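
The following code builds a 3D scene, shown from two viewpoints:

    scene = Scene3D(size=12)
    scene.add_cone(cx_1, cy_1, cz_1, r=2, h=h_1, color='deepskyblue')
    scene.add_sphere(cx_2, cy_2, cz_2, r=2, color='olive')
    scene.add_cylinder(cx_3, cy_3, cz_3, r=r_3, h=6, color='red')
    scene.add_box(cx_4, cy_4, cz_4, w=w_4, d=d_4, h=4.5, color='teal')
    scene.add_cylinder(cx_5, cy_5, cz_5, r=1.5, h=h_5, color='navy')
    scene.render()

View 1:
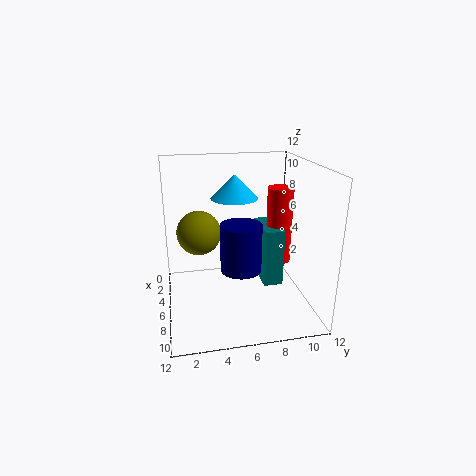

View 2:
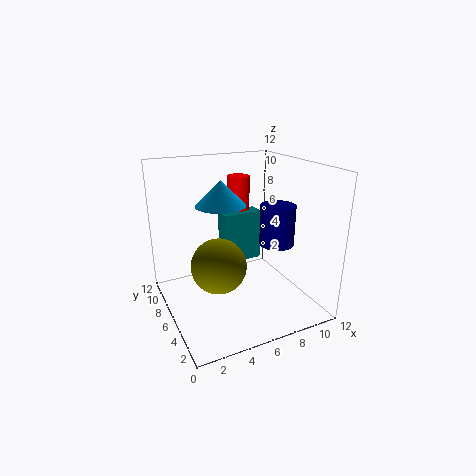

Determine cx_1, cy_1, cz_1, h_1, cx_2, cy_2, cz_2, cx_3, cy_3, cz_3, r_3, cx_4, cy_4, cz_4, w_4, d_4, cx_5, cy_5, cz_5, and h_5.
cx_1 = 4.5, cy_1 = 6, cz_1 = 9, h_1 = 2, cx_2 = 3, cy_2 = 3, cz_2 = 5.5, cx_3 = 7.5, cy_3 = 9, cz_3 = 4.5, r_3 = 1, cx_4 = 5.5, cy_4 = 7.5, cz_4 = 3, w_4 = 3.5, d_4 = 1.5, cx_5 = 9.5, cy_5 = 5.5, cz_5 = 5, h_5 = 3.5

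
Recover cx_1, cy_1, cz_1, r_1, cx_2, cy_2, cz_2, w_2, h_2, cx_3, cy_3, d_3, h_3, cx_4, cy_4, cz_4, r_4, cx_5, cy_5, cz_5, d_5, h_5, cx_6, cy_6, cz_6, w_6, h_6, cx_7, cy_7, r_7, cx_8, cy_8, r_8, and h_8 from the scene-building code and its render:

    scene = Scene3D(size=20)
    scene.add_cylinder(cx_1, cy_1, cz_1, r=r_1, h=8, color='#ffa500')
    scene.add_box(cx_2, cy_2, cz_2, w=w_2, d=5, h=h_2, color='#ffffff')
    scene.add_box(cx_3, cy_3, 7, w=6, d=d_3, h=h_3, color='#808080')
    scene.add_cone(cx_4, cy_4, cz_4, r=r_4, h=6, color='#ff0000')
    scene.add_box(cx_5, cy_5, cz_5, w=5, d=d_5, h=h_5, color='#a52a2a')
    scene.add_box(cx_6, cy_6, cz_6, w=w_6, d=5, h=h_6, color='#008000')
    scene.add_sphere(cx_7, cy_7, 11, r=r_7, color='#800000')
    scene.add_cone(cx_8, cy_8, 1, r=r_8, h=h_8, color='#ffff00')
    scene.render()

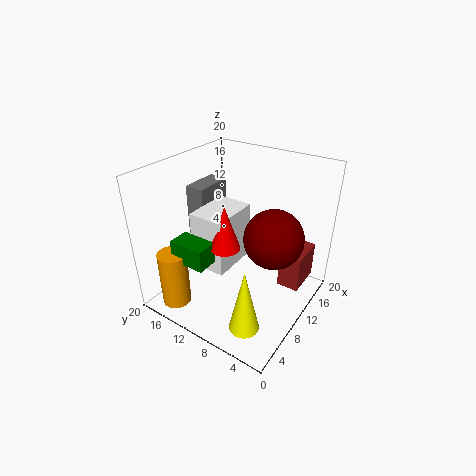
cx_1 = 3; cy_1 = 16; cz_1 = 1; r_1 = 2; cx_2 = 6; cy_2 = 10; cz_2 = 6; w_2 = 7; h_2 = 8; cx_3 = 11; cy_3 = 17; d_3 = 3; h_3 = 8; cx_4 = 7; cy_4 = 10; cz_4 = 10; r_4 = 2; cx_5 = 11; cy_5 = 1; cz_5 = 4; d_5 = 3; h_5 = 5; cx_6 = 3; cy_6 = 11; cz_6 = 8; w_6 = 3; h_6 = 3; cx_7 = 11; cy_7 = 5; r_7 = 4; cx_8 = 4; cy_8 = 5; r_8 = 2; h_8 = 9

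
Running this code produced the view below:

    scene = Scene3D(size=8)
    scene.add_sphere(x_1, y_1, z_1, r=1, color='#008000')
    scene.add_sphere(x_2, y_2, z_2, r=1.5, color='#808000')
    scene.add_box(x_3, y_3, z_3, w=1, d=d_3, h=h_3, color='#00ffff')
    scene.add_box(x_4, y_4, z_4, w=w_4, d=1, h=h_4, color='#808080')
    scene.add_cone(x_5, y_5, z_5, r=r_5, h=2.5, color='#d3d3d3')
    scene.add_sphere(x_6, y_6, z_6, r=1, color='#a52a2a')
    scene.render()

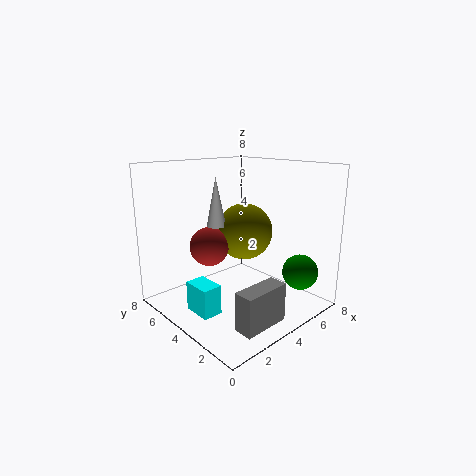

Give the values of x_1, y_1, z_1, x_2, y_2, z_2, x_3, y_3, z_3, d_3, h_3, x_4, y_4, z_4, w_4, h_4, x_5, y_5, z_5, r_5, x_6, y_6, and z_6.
x_1 = 6.5, y_1 = 1.5, z_1 = 2, x_2 = 4, y_2 = 3.5, z_2 = 4.5, x_3 = 0.5, y_3 = 2.5, z_3 = 1, d_3 = 1.5, h_3 = 1.5, x_4 = 1.5, y_4 = 0.5, z_4 = 0.5, w_4 = 2.5, h_4 = 2, x_5 = 2.5, y_5 = 4, z_5 = 5, r_5 = 0.5, x_6 = 2, y_6 = 4, z_6 = 4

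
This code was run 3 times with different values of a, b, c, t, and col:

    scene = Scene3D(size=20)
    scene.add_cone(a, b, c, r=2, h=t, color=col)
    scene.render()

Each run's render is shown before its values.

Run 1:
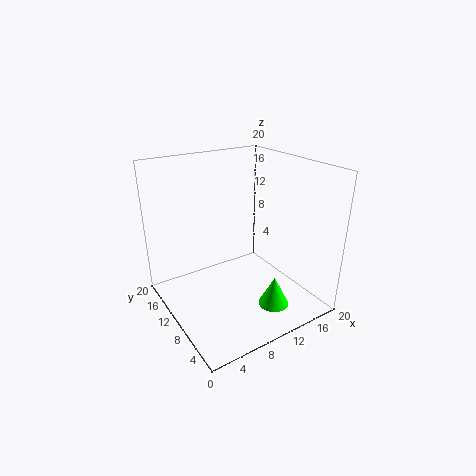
a = 11.5, b = 3.5, c = 2.5, t = 4, col = 'lime'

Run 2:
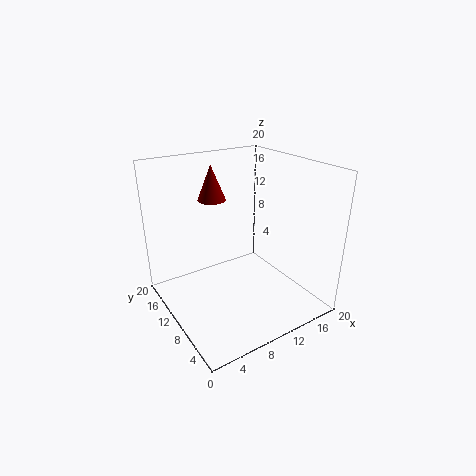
a = 8.5, b = 14.5, c = 14.5, t = 5, col = 'maroon'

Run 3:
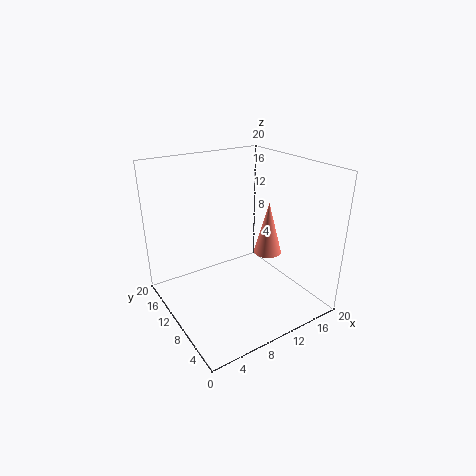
a = 14.5, b = 9, c = 7, t = 7.5, col = 'salmon'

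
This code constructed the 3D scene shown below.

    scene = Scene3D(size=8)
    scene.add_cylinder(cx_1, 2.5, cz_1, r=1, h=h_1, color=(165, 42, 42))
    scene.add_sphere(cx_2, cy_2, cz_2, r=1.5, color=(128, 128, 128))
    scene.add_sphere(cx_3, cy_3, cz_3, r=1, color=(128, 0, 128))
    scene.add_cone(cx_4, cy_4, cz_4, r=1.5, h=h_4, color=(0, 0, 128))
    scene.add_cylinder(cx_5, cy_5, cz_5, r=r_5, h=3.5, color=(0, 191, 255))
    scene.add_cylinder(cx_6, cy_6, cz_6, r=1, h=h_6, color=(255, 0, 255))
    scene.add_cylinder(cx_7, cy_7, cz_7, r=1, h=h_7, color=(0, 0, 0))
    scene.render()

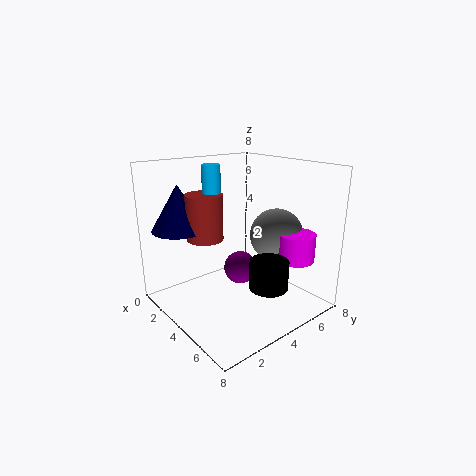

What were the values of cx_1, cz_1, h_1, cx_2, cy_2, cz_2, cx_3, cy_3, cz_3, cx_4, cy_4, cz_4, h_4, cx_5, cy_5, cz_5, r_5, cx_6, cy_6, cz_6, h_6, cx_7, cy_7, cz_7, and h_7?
cx_1 = 3, cz_1 = 4, h_1 = 2.5, cx_2 = 5, cy_2 = 6, cz_2 = 4, cx_3 = 3, cy_3 = 5, cz_3 = 1.5, cx_4 = 2, cy_4 = 1.5, cz_4 = 4.5, h_4 = 2.5, cx_5 = 3, cy_5 = 3, cz_5 = 4.5, r_5 = 0.5, cx_6 = 6.5, cy_6 = 6, cz_6 = 3, h_6 = 1.5, cx_7 = 6.5, cy_7 = 4, cz_7 = 2, h_7 = 1.5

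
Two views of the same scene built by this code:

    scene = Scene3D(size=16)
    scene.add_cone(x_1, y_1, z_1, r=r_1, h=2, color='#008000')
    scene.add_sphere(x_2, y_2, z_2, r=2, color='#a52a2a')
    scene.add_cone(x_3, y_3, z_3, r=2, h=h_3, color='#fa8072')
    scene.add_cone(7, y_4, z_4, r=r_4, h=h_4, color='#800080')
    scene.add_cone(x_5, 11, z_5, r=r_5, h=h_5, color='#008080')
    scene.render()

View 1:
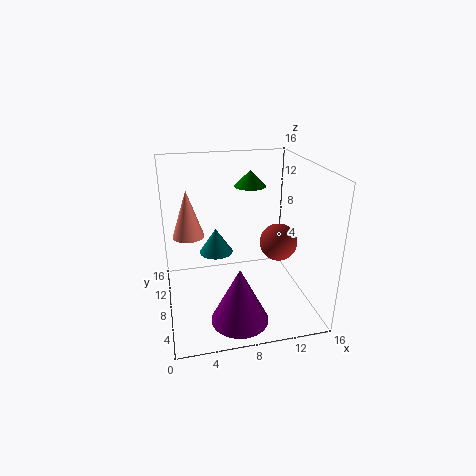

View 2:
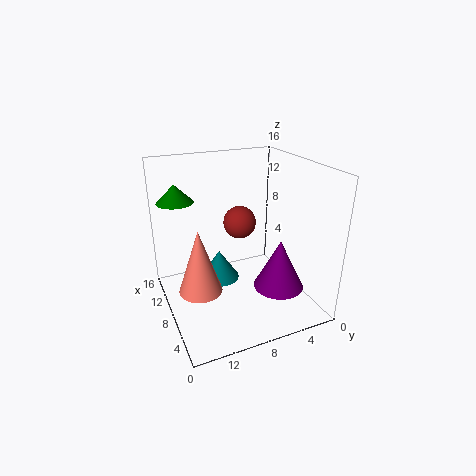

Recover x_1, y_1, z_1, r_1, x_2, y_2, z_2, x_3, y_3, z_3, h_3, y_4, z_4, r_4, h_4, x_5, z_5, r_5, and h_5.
x_1 = 11
y_1 = 14
z_1 = 12
r_1 = 2
x_2 = 12
y_2 = 6
z_2 = 8
x_3 = 3
y_3 = 14
z_3 = 6
h_3 = 6
y_4 = 3
z_4 = 1
r_4 = 3
h_4 = 6
x_5 = 6
z_5 = 5
r_5 = 2
h_5 = 3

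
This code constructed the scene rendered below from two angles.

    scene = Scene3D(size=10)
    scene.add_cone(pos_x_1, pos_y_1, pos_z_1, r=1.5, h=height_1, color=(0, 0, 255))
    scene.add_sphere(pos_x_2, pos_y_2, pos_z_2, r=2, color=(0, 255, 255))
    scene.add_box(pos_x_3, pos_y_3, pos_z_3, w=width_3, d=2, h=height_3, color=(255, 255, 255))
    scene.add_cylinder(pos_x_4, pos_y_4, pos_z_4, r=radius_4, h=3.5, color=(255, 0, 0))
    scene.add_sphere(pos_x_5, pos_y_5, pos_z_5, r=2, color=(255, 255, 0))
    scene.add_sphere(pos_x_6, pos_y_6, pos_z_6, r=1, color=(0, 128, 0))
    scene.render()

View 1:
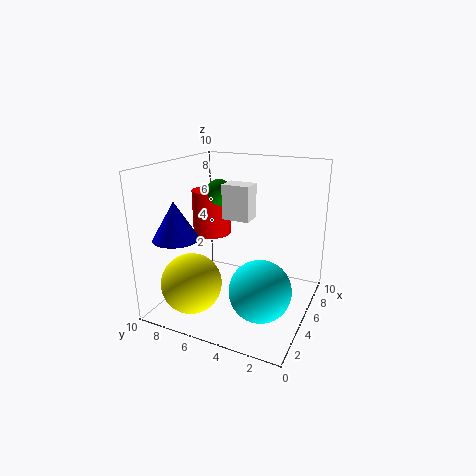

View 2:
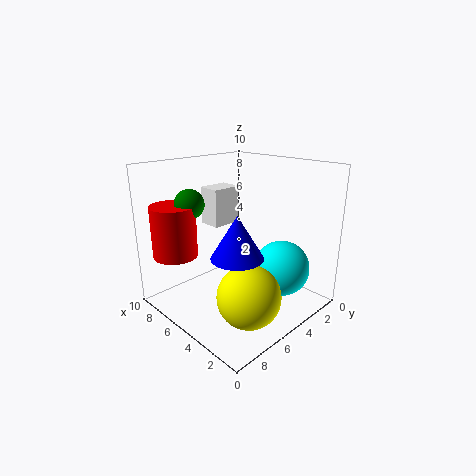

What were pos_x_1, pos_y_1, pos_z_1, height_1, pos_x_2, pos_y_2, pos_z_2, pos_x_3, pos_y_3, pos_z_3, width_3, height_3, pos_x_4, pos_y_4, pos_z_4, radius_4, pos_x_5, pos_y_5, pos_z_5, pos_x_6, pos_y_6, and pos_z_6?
pos_x_1 = 2; pos_y_1 = 8; pos_z_1 = 5.5; height_1 = 2.5; pos_x_2 = 3; pos_y_2 = 2.5; pos_z_2 = 2.5; pos_x_3 = 5.5; pos_y_3 = 4.5; pos_z_3 = 6; width_3 = 1.5; height_3 = 2.5; pos_x_4 = 7.5; pos_y_4 = 8.5; pos_z_4 = 4; radius_4 = 1.5; pos_x_5 = 2; pos_y_5 = 7; pos_z_5 = 2.5; pos_x_6 = 7; pos_y_6 = 7.5; pos_z_6 = 7.5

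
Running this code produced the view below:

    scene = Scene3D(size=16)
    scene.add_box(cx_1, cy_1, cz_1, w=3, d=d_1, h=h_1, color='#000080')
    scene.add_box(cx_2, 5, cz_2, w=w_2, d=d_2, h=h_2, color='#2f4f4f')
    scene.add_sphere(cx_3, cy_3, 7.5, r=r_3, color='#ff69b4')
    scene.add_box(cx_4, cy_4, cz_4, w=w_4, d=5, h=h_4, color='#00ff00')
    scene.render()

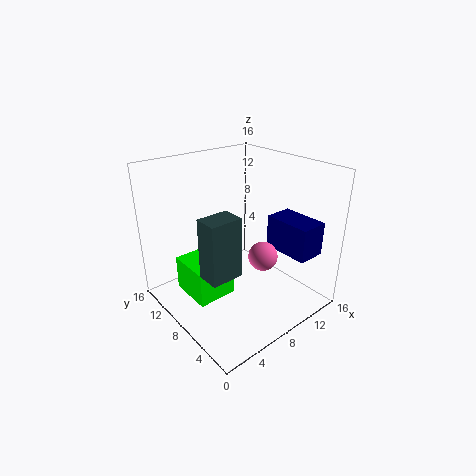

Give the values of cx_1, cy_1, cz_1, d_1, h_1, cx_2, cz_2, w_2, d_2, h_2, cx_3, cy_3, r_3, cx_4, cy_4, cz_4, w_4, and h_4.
cx_1 = 10; cy_1 = 0.5; cz_1 = 7.5; d_1 = 5; h_1 = 3.5; cx_2 = 2.5; cz_2 = 5.5; w_2 = 3.5; d_2 = 2.5; h_2 = 6.5; cx_3 = 8; cy_3 = 4; r_3 = 1.5; cx_4 = 2.5; cy_4 = 7.5; cz_4 = 1.5; w_4 = 4.5; h_4 = 4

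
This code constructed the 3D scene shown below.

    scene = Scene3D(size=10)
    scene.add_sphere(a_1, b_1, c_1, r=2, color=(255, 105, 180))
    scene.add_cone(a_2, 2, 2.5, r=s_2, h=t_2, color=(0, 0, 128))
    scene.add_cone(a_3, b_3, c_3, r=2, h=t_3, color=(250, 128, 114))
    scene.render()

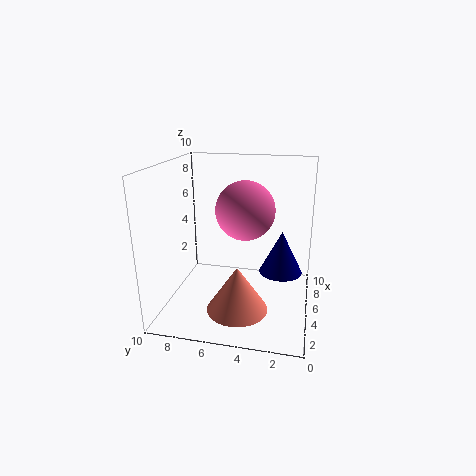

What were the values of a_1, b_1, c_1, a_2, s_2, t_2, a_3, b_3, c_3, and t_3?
a_1 = 5; b_1 = 4.5; c_1 = 7; a_2 = 5.5; s_2 = 1.5; t_2 = 3; a_3 = 2.5; b_3 = 4.5; c_3 = 1; t_3 = 3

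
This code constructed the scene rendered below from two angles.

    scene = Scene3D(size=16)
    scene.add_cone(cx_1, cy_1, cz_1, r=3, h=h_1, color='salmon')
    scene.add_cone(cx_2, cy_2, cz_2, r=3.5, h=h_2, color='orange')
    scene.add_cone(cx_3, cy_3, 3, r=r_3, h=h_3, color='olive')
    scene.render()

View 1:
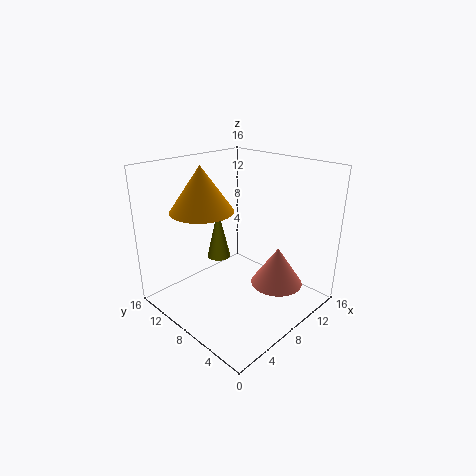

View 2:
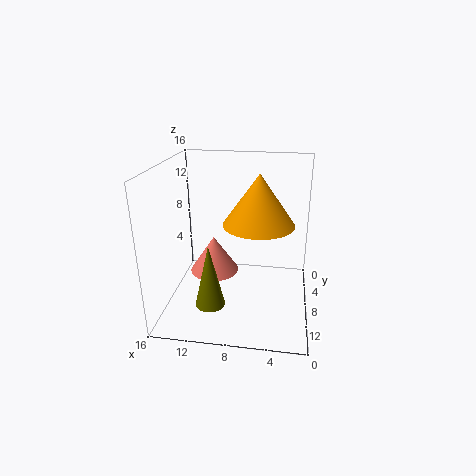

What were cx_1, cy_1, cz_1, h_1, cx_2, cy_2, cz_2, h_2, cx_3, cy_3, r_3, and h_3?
cx_1 = 11.5; cy_1 = 5; cz_1 = 2; h_1 = 4.5; cx_2 = 5.5; cy_2 = 11; cz_2 = 11; h_2 = 5; cx_3 = 10; cy_3 = 13.5; r_3 = 1.5; h_3 = 6.5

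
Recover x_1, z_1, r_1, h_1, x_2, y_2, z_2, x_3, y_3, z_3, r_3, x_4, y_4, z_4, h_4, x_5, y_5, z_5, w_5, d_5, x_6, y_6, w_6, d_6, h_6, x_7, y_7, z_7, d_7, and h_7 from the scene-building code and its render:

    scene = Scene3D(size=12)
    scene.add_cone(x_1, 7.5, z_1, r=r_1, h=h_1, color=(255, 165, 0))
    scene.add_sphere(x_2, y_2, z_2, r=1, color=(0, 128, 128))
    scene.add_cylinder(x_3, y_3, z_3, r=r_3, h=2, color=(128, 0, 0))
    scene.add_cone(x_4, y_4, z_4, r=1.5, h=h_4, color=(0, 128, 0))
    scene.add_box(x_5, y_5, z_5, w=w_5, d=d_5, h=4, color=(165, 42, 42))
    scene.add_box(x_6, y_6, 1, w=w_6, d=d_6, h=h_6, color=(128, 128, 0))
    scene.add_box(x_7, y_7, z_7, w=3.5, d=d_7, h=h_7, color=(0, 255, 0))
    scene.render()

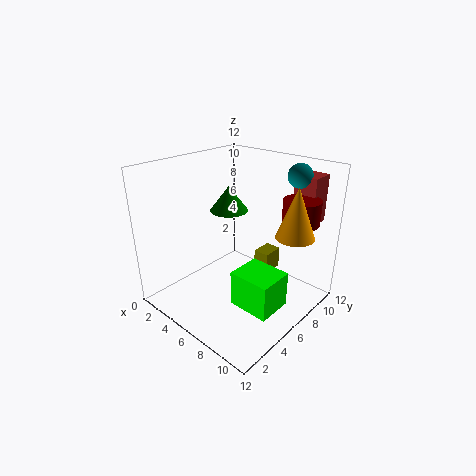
x_1 = 10.5; z_1 = 7; r_1 = 1.5; h_1 = 4; x_2 = 9; y_2 = 10; z_2 = 11; x_3 = 10; y_3 = 9; z_3 = 7.5; r_3 = 1.5; x_4 = 5.5; y_4 = 5.5; z_4 = 8.5; h_4 = 2; x_5 = 8.5; y_5 = 10; z_5 = 7; w_5 = 2; d_5 = 2; x_6 = 5; y_6 = 9.5; w_6 = 1.5; d_6 = 2; h_6 = 2; x_7 = 7; y_7 = 4; z_7 = 1; d_7 = 3; h_7 = 3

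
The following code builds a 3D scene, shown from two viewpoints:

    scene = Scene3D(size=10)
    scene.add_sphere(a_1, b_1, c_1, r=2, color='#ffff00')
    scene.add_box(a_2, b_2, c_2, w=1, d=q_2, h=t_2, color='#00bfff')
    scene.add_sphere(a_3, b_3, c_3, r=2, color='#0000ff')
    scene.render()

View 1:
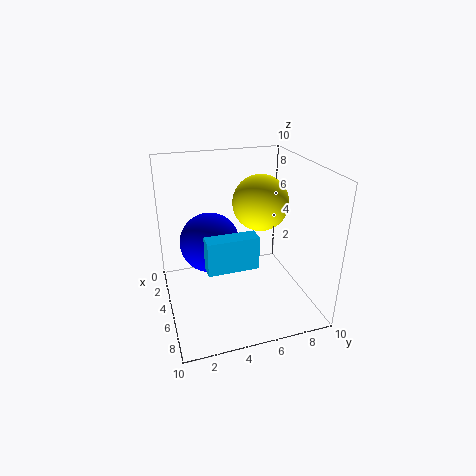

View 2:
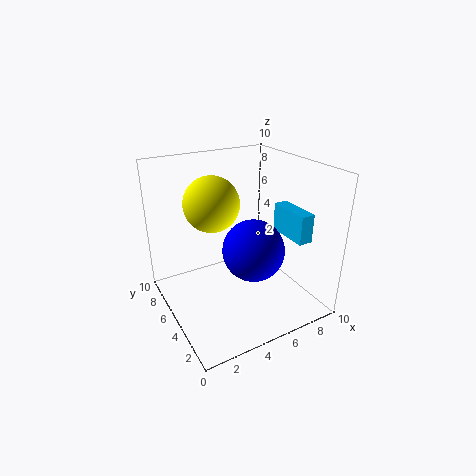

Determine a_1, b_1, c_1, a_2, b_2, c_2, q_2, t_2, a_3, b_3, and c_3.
a_1 = 4
b_1 = 7
c_1 = 7
a_2 = 8
b_2 = 2
c_2 = 5
q_2 = 3
t_2 = 2
a_3 = 5
b_3 = 3
c_3 = 5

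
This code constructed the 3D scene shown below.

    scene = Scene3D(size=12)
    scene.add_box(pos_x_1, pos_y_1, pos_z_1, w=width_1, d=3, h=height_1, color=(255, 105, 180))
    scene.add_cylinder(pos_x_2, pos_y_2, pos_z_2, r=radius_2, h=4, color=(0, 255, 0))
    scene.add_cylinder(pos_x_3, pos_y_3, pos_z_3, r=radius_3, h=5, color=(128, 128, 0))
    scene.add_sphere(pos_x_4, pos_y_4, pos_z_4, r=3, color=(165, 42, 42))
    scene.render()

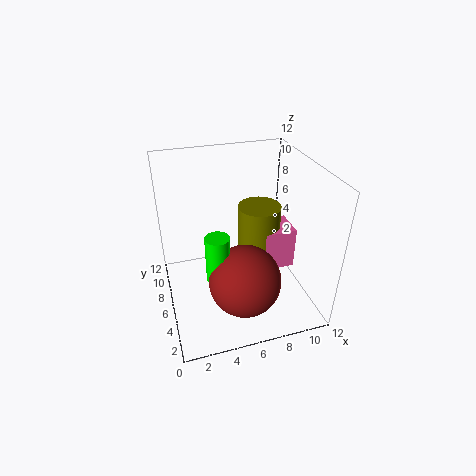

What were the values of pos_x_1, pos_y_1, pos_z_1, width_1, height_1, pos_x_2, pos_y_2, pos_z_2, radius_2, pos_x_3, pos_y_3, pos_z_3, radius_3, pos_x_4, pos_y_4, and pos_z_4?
pos_x_1 = 9; pos_y_1 = 7; pos_z_1 = 1; width_1 = 3; height_1 = 4; pos_x_2 = 4; pos_y_2 = 5; pos_z_2 = 3; radius_2 = 1; pos_x_3 = 9; pos_y_3 = 9; pos_z_3 = 2; radius_3 = 2; pos_x_4 = 6; pos_y_4 = 4; pos_z_4 = 3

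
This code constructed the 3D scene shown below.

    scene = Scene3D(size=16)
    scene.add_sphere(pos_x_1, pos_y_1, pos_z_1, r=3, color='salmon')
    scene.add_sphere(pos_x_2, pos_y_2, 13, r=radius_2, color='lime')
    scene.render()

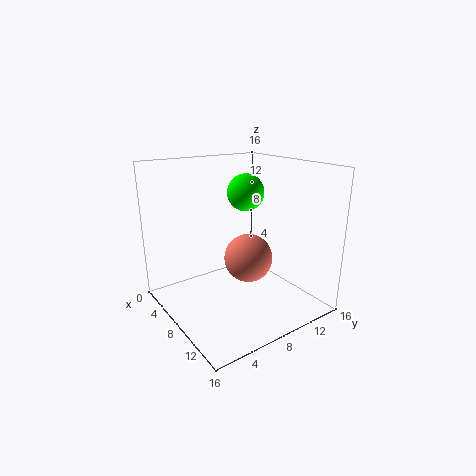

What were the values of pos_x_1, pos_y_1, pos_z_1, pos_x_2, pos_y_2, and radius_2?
pos_x_1 = 6
pos_y_1 = 11
pos_z_1 = 4
pos_x_2 = 8
pos_y_2 = 9
radius_2 = 2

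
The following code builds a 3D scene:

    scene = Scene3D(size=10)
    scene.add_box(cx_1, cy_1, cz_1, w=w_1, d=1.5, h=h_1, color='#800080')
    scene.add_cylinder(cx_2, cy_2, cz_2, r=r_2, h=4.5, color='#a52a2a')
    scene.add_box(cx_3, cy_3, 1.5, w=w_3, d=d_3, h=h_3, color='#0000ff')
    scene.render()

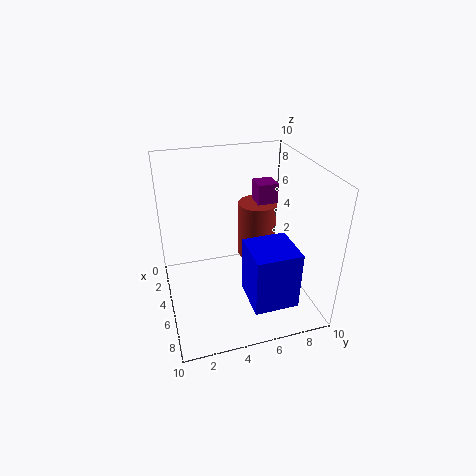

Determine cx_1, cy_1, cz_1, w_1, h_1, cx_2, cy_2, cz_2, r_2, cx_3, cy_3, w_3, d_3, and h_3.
cx_1 = 2
cy_1 = 7
cz_1 = 6.5
w_1 = 1.5
h_1 = 1.5
cx_2 = 2
cy_2 = 7.5
cz_2 = 1.5
r_2 = 1.5
cx_3 = 6
cy_3 = 5
w_3 = 3
d_3 = 3
h_3 = 4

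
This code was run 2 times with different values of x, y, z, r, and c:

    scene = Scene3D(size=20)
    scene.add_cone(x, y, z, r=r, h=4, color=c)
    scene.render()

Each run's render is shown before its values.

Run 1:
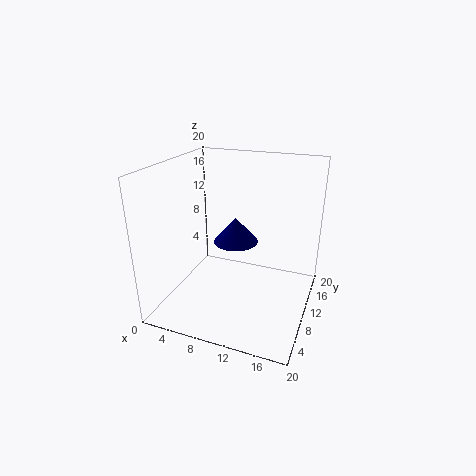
x = 7.5
y = 15.5
z = 6.5
r = 3.5
c = 'navy'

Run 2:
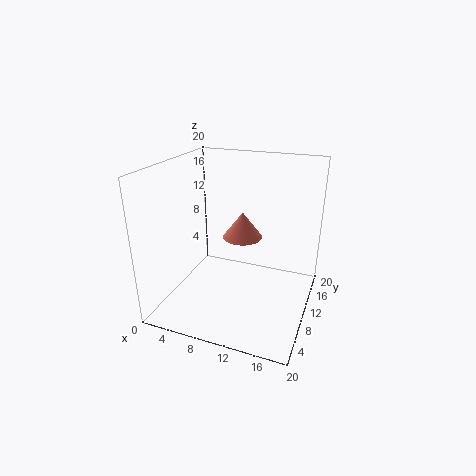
x = 9
y = 14.5
z = 8
r = 3
c = 'salmon'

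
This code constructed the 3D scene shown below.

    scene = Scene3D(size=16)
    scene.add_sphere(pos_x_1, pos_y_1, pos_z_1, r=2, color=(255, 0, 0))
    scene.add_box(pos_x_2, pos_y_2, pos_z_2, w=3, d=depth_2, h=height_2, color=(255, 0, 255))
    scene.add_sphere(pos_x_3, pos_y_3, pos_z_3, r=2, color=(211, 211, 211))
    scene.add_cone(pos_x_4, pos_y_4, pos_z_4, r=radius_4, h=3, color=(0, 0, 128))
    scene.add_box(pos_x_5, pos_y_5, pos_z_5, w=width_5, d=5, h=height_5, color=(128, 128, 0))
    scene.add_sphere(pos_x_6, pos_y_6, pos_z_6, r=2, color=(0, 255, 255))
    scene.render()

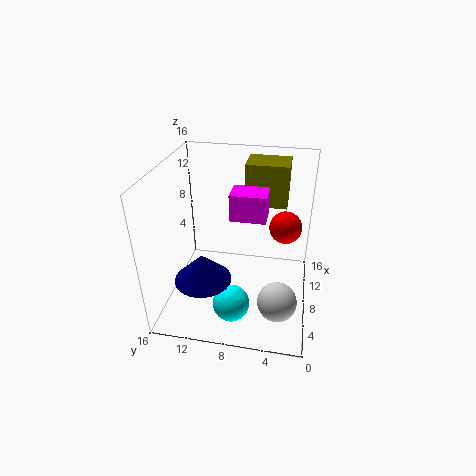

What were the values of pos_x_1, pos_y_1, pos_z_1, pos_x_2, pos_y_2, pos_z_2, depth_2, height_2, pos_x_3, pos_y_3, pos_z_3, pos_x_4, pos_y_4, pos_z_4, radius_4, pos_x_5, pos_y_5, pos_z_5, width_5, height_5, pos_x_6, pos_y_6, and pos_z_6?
pos_x_1 = 13, pos_y_1 = 3, pos_z_1 = 7, pos_x_2 = 8, pos_y_2 = 5, pos_z_2 = 10, depth_2 = 4, height_2 = 3, pos_x_3 = 3, pos_y_3 = 3, pos_z_3 = 4, pos_x_4 = 4, pos_y_4 = 11, pos_z_4 = 5, radius_4 = 3, pos_x_5 = 12, pos_y_5 = 3, pos_z_5 = 10, width_5 = 4, height_5 = 5, pos_x_6 = 4, pos_y_6 = 8, pos_z_6 = 2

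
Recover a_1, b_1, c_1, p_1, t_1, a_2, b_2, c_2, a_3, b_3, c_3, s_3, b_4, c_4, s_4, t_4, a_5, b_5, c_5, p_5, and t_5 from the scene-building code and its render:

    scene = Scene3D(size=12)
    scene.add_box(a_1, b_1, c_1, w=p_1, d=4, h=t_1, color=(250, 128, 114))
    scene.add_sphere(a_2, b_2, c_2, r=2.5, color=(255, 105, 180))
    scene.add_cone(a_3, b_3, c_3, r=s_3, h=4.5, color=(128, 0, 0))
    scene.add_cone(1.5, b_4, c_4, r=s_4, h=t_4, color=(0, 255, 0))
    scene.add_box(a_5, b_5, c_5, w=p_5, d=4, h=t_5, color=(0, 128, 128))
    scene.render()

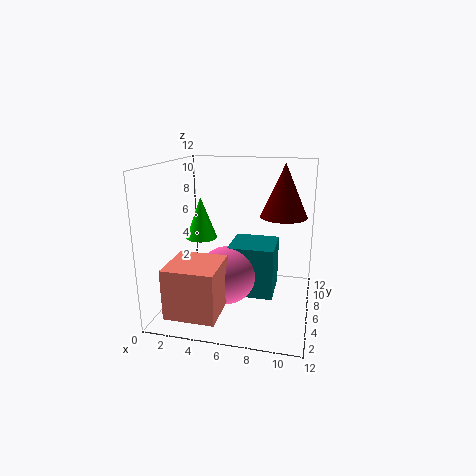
a_1 = 1.5
b_1 = 0.5
c_1 = 1
p_1 = 4
t_1 = 4
a_2 = 5
b_2 = 6
c_2 = 2.5
a_3 = 9.5
b_3 = 8
c_3 = 7.5
s_3 = 2
b_4 = 9.5
c_4 = 4.5
s_4 = 1.5
t_4 = 4
a_5 = 5
b_5 = 6
c_5 = 0.5
p_5 = 4
t_5 = 4.5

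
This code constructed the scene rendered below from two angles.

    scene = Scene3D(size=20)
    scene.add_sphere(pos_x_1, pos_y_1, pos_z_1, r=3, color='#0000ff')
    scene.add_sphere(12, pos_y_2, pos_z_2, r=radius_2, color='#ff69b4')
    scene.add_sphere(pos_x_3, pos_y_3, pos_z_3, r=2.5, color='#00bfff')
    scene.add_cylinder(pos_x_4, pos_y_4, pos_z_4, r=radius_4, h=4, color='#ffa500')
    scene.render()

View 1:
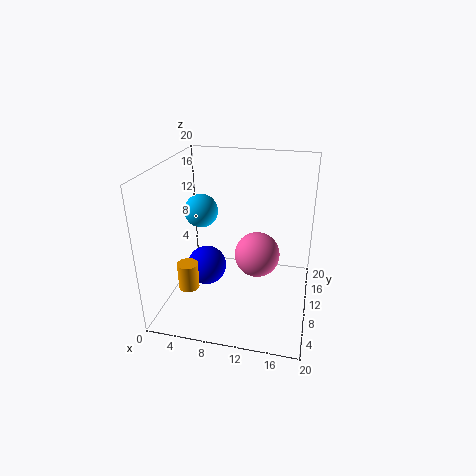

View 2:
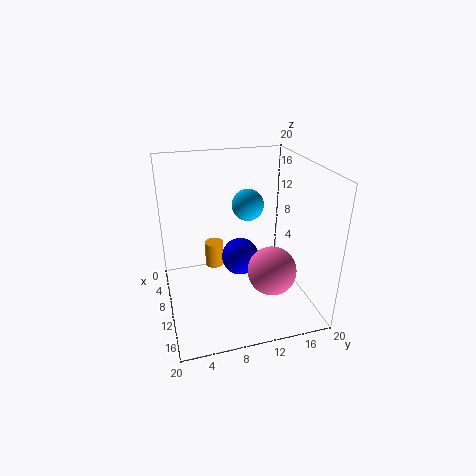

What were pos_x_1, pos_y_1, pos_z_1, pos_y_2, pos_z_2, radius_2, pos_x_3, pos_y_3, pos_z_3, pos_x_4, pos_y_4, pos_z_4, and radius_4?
pos_x_1 = 4.5; pos_y_1 = 12; pos_z_1 = 3.5; pos_y_2 = 14.5; pos_z_2 = 5; radius_2 = 3.5; pos_x_3 = 3.5; pos_y_3 = 13.5; pos_z_3 = 12; pos_x_4 = 3; pos_y_4 = 8; pos_z_4 = 2; radius_4 = 1.5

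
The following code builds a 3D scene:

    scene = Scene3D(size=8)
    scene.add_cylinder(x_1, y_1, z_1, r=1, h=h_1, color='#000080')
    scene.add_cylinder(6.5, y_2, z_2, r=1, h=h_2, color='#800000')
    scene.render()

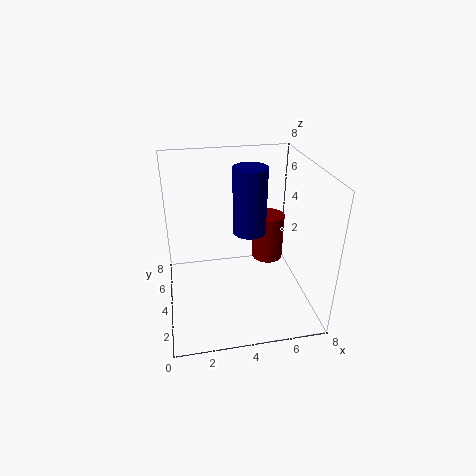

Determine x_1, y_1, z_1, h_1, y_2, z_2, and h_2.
x_1 = 5
y_1 = 5.5
z_1 = 3.5
h_1 = 4
y_2 = 6.5
z_2 = 1
h_2 = 3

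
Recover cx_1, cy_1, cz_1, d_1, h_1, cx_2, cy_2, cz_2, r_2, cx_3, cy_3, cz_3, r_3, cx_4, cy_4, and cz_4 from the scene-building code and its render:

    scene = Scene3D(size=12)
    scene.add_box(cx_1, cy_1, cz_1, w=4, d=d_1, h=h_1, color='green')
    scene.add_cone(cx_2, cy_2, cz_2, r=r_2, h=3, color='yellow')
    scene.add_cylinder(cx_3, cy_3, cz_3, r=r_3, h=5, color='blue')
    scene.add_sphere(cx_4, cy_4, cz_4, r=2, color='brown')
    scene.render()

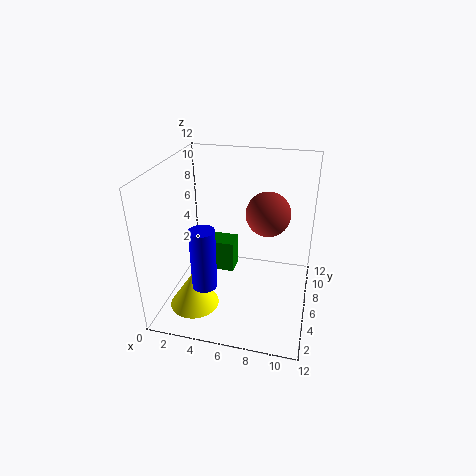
cx_1 = 1, cy_1 = 8, cz_1 = 1, d_1 = 2, h_1 = 3, cx_2 = 3, cy_2 = 3, cz_2 = 1, r_2 = 2, cx_3 = 4, cy_3 = 3, cz_3 = 3, r_3 = 1, cx_4 = 8, cy_4 = 9, cz_4 = 7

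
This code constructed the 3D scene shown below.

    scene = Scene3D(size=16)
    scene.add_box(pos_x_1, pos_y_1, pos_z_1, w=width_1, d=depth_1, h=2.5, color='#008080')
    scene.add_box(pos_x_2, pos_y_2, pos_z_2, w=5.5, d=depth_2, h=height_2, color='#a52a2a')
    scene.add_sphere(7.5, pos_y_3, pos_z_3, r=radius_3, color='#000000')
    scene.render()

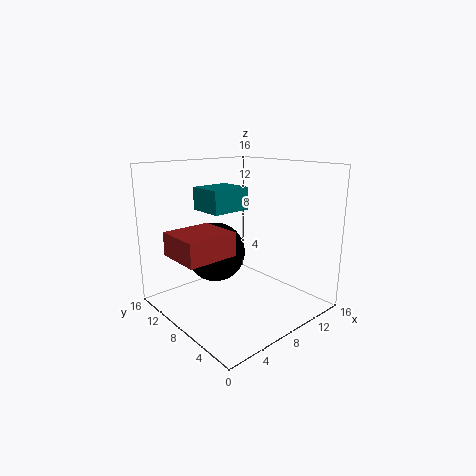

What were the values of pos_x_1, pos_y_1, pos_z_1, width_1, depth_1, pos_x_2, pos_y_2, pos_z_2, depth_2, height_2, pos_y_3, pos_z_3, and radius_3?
pos_x_1 = 5; pos_y_1 = 8; pos_z_1 = 11; width_1 = 4.5; depth_1 = 4; pos_x_2 = 0.5; pos_y_2 = 6; pos_z_2 = 7; depth_2 = 5; height_2 = 2.5; pos_y_3 = 11.5; pos_z_3 = 5.5; radius_3 = 3.5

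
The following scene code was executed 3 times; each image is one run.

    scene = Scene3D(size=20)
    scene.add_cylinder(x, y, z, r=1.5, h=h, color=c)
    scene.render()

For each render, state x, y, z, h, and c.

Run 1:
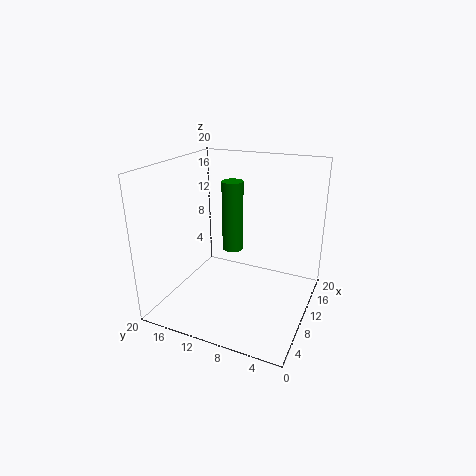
x = 11.5; y = 11.5; z = 7.5; h = 10; c = 'green'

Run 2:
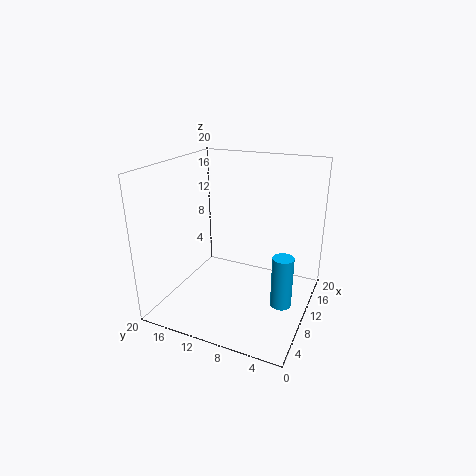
x = 10.5; y = 3.5; z = 0.5; h = 7.5; c = 'deepskyblue'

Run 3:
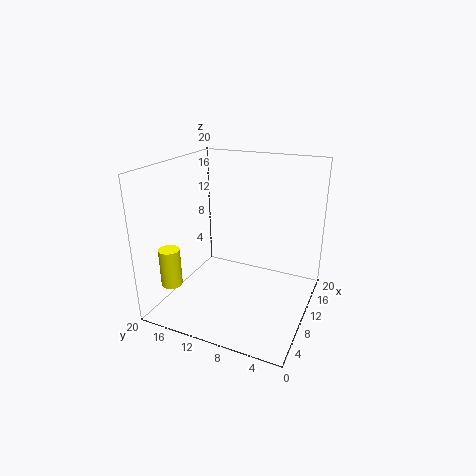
x = 5.5; y = 18.5; z = 3; h = 5.5; c = 'yellow'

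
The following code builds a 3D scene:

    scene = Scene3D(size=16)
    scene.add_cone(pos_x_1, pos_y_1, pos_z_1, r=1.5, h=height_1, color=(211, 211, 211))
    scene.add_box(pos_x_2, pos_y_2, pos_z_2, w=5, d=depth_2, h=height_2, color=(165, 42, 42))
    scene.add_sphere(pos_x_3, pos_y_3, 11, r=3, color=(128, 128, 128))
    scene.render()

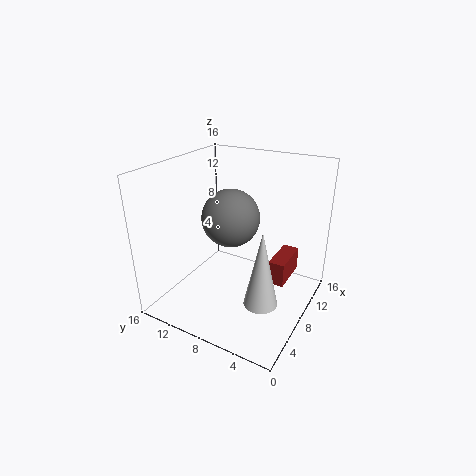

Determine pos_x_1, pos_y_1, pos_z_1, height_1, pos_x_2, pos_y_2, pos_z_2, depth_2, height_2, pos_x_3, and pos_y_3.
pos_x_1 = 1.5; pos_y_1 = 2; pos_z_1 = 6; height_1 = 7; pos_x_2 = 11; pos_y_2 = 3.5; pos_z_2 = 1; depth_2 = 2; height_2 = 3; pos_x_3 = 6.5; pos_y_3 = 8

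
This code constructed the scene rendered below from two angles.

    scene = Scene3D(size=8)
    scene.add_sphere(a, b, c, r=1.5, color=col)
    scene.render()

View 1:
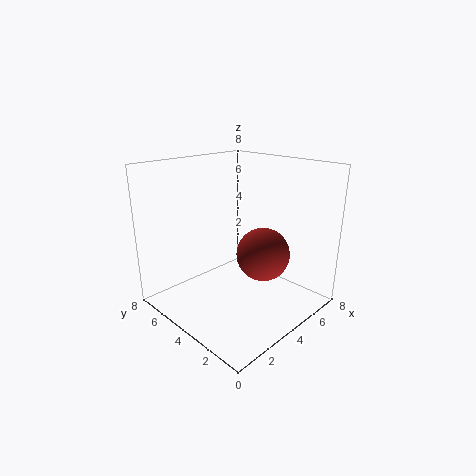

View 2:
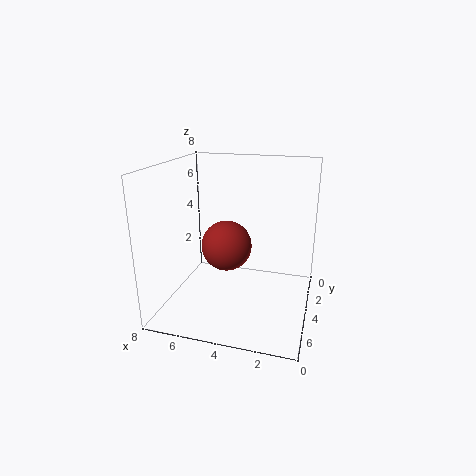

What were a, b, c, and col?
a = 5
b = 3
c = 3
col = 'brown'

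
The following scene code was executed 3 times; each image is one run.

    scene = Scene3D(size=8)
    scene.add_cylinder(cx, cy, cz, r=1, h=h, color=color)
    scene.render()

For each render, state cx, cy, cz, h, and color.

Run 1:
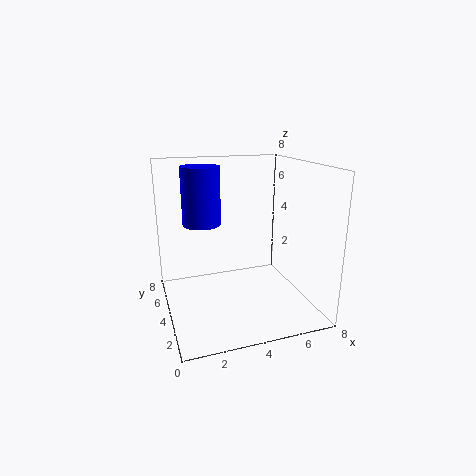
cx = 2; cy = 4; cz = 5; h = 3; color = 'blue'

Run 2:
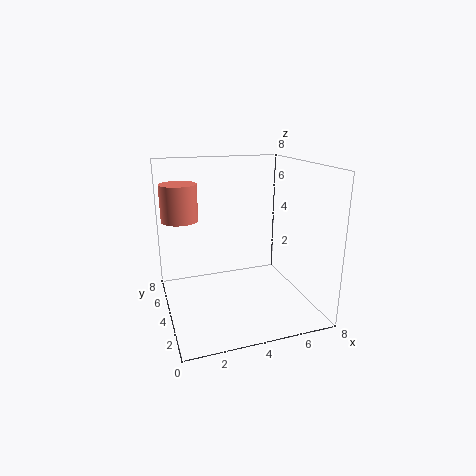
cx = 1; cy = 5; cz = 5; h = 2; color = 'salmon'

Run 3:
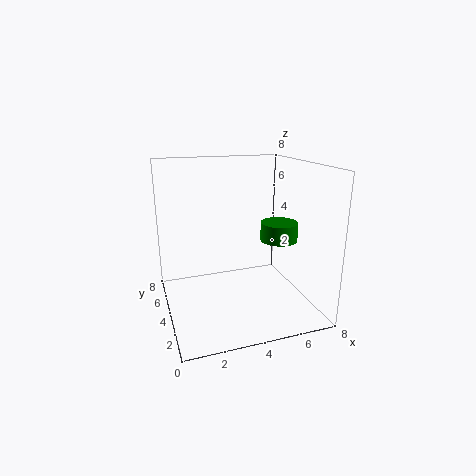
cx = 6; cy = 3; cz = 4; h = 1; color = 'green'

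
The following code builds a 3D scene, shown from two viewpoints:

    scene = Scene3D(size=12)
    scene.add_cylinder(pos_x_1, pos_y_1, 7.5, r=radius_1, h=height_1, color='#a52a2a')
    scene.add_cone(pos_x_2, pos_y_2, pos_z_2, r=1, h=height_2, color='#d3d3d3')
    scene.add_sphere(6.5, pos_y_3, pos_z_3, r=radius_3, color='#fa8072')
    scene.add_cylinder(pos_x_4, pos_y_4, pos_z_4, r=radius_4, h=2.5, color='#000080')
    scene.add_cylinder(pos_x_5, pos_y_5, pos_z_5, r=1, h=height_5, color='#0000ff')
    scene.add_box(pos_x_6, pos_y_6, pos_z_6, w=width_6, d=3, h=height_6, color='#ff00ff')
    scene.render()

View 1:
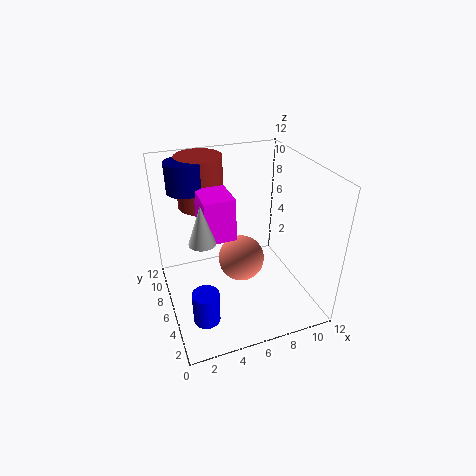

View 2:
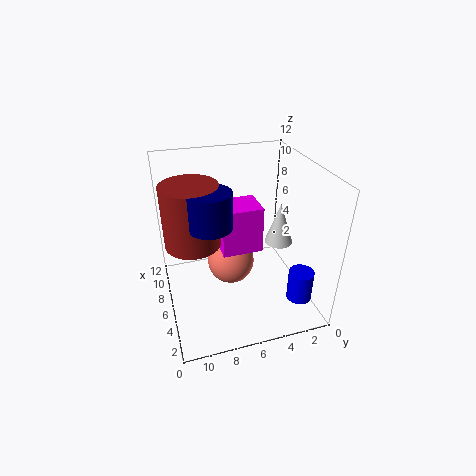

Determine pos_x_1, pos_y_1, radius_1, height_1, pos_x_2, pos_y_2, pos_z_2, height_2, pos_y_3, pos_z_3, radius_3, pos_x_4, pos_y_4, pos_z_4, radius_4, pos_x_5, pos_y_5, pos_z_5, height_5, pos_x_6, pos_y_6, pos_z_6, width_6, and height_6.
pos_x_1 = 4; pos_y_1 = 10; radius_1 = 2; height_1 = 4.5; pos_x_2 = 2.5; pos_y_2 = 4; pos_z_2 = 7.5; height_2 = 3; pos_y_3 = 6.5; pos_z_3 = 3.5; radius_3 = 2; pos_x_4 = 2.5; pos_y_4 = 9; pos_z_4 = 9.5; radius_4 = 1.5; pos_x_5 = 2; pos_y_5 = 2; pos_z_5 = 2; height_5 = 2.5; pos_x_6 = 3; pos_y_6 = 5; pos_z_6 = 6.5; width_6 = 2.5; height_6 = 3.5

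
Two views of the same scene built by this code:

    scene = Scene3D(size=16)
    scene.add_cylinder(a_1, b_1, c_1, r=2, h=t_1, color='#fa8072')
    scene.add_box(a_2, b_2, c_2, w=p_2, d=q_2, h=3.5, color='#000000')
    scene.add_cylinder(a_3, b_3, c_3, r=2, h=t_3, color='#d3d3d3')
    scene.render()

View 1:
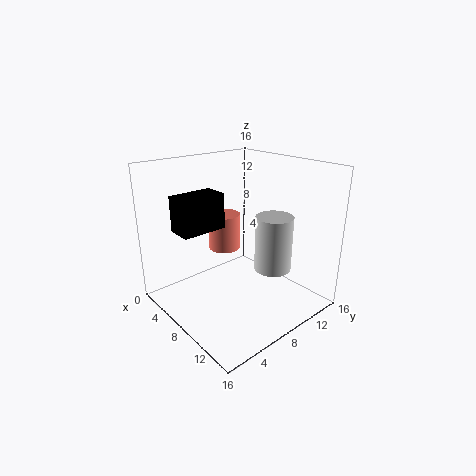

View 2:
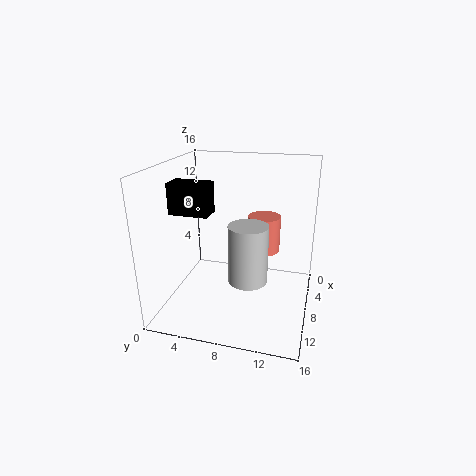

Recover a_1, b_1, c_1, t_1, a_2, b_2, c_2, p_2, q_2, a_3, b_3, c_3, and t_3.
a_1 = 3; b_1 = 10; c_1 = 4.5; t_1 = 4.5; a_2 = 7; b_2 = 0.5; c_2 = 10.5; p_2 = 2.5; q_2 = 4.5; a_3 = 11.5; b_3 = 10; c_3 = 5; t_3 = 6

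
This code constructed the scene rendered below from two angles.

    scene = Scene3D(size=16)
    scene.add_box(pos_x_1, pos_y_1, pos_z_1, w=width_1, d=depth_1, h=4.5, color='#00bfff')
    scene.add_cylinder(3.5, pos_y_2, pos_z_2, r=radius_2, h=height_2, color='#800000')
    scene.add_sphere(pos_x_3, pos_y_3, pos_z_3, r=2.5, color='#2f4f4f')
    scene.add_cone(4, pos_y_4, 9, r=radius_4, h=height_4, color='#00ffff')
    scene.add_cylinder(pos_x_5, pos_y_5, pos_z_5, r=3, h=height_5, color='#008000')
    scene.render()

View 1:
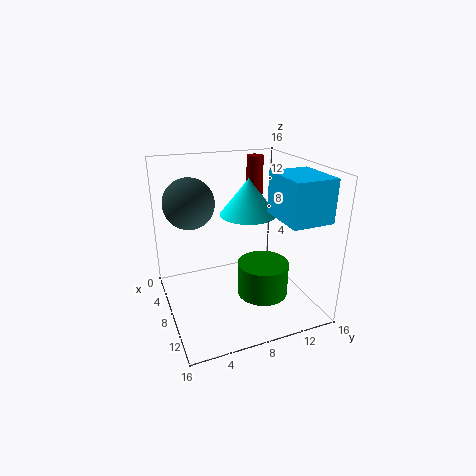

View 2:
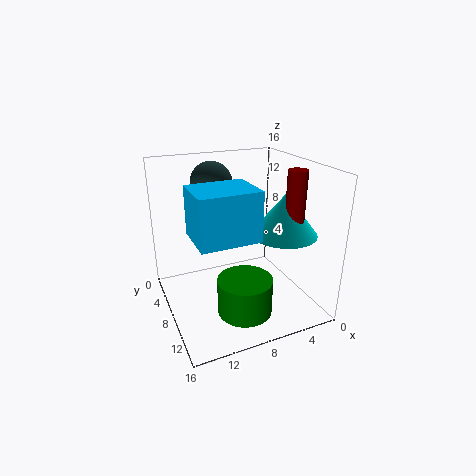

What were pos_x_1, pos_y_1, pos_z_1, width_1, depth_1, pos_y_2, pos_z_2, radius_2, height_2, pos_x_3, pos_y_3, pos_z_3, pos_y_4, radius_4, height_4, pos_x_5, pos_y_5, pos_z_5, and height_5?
pos_x_1 = 9, pos_y_1 = 11, pos_z_1 = 11, width_1 = 5.5, depth_1 = 4.5, pos_y_2 = 12, pos_z_2 = 10.5, radius_2 = 1, height_2 = 5.5, pos_x_3 = 9, pos_y_3 = 2.5, pos_z_3 = 13, pos_y_4 = 11, radius_4 = 3.5, height_4 = 4.5, pos_x_5 = 8.5, pos_y_5 = 11, pos_z_5 = 0.5, height_5 = 4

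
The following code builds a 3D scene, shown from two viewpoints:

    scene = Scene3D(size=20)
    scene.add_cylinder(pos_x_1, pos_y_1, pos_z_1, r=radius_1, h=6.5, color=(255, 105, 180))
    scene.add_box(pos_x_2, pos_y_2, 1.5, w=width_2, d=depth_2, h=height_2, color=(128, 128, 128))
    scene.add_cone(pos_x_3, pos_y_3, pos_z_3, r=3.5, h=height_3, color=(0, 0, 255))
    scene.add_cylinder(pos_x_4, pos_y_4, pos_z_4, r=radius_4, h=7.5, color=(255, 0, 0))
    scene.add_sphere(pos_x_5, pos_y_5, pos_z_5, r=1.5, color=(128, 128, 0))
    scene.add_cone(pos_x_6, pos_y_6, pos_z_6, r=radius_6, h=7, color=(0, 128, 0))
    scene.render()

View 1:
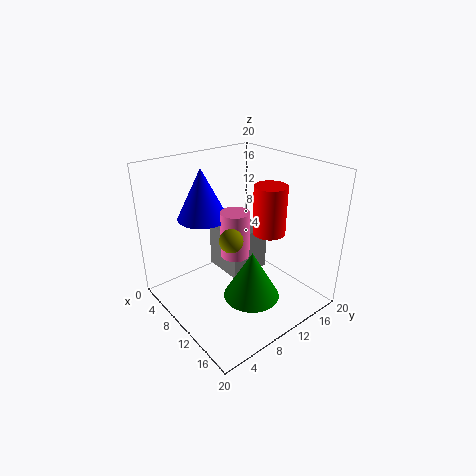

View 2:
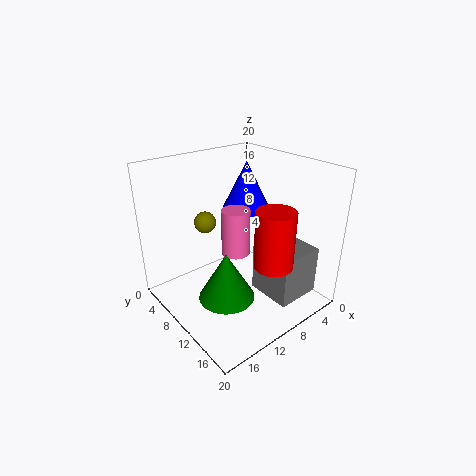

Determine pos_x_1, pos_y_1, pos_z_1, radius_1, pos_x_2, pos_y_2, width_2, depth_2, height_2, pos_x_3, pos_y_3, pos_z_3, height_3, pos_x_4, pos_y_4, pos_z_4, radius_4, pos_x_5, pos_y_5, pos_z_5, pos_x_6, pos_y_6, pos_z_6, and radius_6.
pos_x_1 = 10, pos_y_1 = 9.5, pos_z_1 = 7.5, radius_1 = 2, pos_x_2 = 1.5, pos_y_2 = 11, width_2 = 6.5, depth_2 = 6.5, height_2 = 7, pos_x_3 = 6, pos_y_3 = 7, pos_z_3 = 12.5, height_3 = 7, pos_x_4 = 9.5, pos_y_4 = 16.5, pos_z_4 = 8.5, radius_4 = 2.5, pos_x_5 = 13, pos_y_5 = 6.5, pos_z_5 = 12, pos_x_6 = 12.5, pos_y_6 = 10.5, pos_z_6 = 1.5, radius_6 = 4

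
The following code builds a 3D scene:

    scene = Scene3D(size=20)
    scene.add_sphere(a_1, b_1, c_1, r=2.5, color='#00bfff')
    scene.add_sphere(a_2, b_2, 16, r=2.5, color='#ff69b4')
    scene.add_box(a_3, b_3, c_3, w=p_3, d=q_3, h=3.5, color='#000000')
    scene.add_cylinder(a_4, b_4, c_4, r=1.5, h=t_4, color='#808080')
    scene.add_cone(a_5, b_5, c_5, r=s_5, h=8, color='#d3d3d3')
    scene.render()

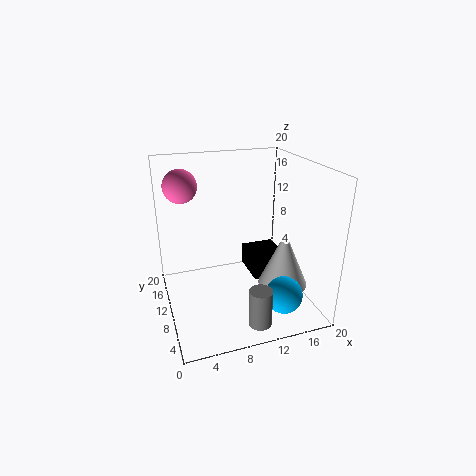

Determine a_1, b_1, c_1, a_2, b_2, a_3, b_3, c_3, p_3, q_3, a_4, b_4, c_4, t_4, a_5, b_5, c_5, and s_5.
a_1 = 14.5
b_1 = 4
c_1 = 3.5
a_2 = 3.5
b_2 = 17
a_3 = 14
b_3 = 13
c_3 = 0.5
p_3 = 5.5
q_3 = 6.5
a_4 = 10.5
b_4 = 2.5
c_4 = 1
t_4 = 5
a_5 = 16
b_5 = 7.5
c_5 = 3
s_5 = 3.5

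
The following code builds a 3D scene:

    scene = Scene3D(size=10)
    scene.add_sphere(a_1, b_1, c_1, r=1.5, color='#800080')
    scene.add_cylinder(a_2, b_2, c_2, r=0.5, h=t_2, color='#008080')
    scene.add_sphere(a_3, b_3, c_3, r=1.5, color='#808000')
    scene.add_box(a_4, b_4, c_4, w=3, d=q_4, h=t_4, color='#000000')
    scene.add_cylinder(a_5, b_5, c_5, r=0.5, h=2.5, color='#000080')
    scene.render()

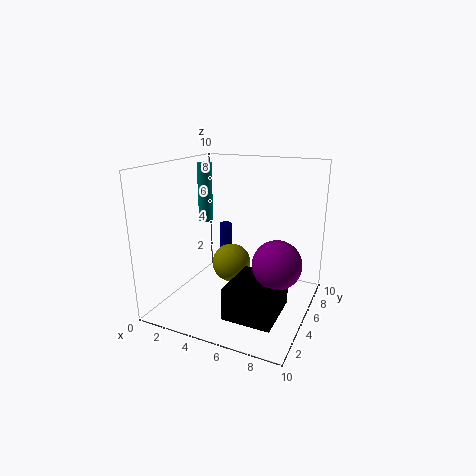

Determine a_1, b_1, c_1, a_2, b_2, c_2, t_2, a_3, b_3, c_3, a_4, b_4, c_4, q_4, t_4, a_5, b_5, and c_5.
a_1 = 8.5, b_1 = 3, c_1 = 4.5, a_2 = 2.5, b_2 = 5, c_2 = 6, t_2 = 4, a_3 = 3.5, b_3 = 7, c_3 = 2, a_4 = 6, b_4 = 0.5, c_4 = 1.5, q_4 = 3.5, t_4 = 2, a_5 = 2, b_5 = 9, c_5 = 2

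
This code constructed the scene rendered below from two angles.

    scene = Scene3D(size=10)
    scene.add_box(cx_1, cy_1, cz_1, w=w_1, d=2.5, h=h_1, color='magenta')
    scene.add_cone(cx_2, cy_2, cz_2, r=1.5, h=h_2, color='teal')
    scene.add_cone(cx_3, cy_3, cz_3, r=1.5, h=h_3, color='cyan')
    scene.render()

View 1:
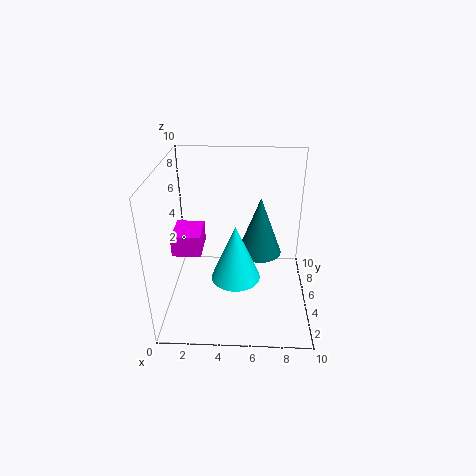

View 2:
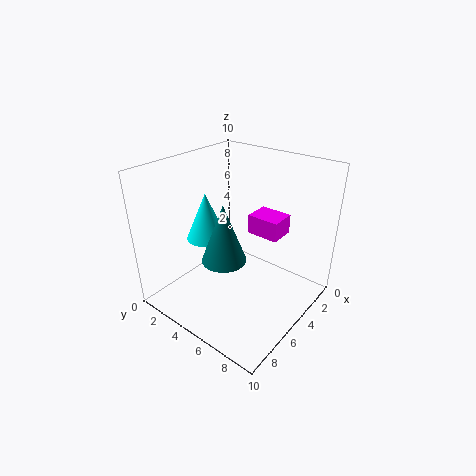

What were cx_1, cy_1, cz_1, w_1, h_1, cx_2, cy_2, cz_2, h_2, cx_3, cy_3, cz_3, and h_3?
cx_1 = 0.5; cy_1 = 4; cz_1 = 4; w_1 = 2; h_1 = 1.5; cx_2 = 6.5; cy_2 = 5; cz_2 = 4; h_2 = 4; cx_3 = 5; cy_3 = 2; cz_3 = 4; h_3 = 3.5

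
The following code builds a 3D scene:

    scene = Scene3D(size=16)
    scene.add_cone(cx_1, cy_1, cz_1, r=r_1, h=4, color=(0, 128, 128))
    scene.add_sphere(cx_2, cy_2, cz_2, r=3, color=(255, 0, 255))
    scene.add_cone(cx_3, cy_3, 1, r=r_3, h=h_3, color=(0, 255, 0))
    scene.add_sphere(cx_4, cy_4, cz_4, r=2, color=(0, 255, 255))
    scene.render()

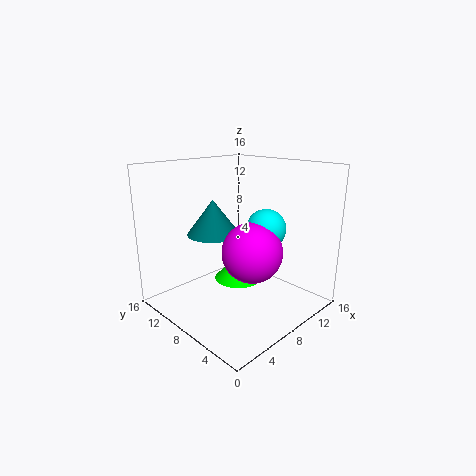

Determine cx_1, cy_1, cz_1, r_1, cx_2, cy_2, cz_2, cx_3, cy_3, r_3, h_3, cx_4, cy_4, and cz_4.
cx_1 = 7
cy_1 = 11
cz_1 = 8
r_1 = 3
cx_2 = 6
cy_2 = 4
cz_2 = 8
cx_3 = 11
cy_3 = 11
r_3 = 3
h_3 = 3
cx_4 = 8
cy_4 = 4
cz_4 = 10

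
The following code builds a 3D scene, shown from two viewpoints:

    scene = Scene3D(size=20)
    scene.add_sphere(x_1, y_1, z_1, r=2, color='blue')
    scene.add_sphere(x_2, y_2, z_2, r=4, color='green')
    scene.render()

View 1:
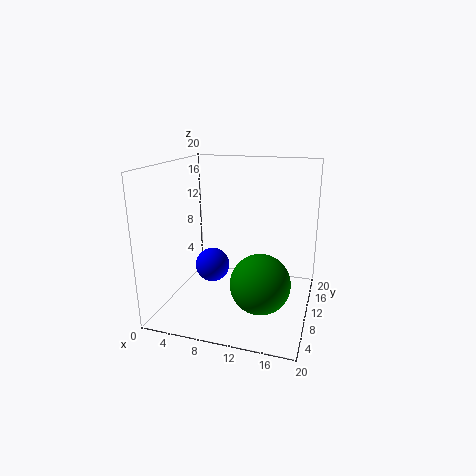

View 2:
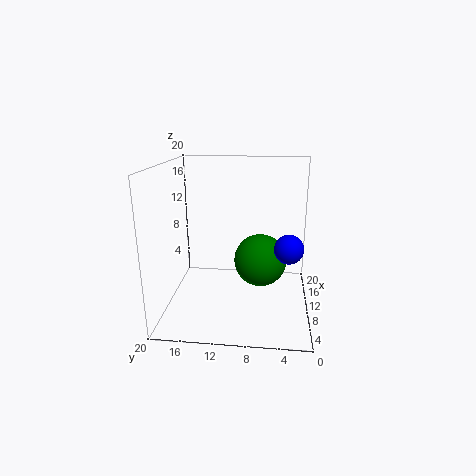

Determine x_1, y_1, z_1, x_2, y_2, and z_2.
x_1 = 9; y_1 = 3; z_1 = 9; x_2 = 14; y_2 = 7; z_2 = 5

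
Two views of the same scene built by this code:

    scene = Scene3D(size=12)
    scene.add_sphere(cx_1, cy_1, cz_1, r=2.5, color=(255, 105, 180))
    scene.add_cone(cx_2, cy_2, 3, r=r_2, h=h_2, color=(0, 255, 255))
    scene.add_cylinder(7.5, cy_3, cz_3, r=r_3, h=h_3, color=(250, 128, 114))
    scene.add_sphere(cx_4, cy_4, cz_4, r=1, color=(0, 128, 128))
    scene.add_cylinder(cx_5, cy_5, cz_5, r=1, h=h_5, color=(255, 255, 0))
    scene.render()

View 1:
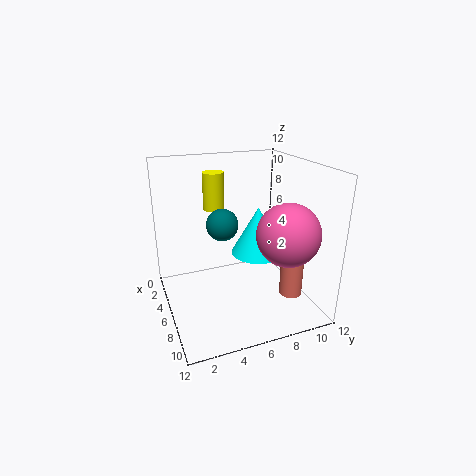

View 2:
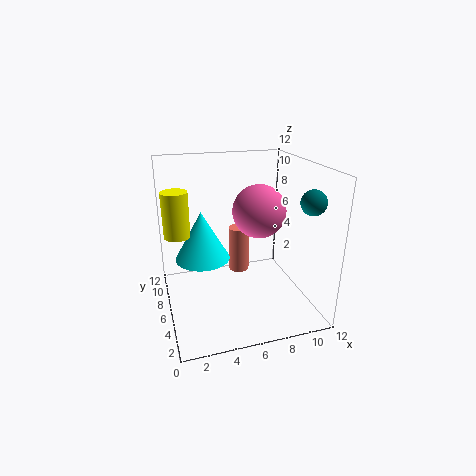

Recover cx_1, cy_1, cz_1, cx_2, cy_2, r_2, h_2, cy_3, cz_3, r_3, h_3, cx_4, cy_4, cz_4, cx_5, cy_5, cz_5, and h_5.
cx_1 = 9; cy_1 = 9; cz_1 = 7; cx_2 = 3.5; cy_2 = 9; r_2 = 2.5; h_2 = 4.5; cy_3 = 10.5; cz_3 = 0.5; r_3 = 1; h_3 = 4.5; cx_4 = 11; cy_4 = 3; cz_4 = 9.5; cx_5 = 1; cy_5 = 5.5; cz_5 = 7; h_5 = 3.5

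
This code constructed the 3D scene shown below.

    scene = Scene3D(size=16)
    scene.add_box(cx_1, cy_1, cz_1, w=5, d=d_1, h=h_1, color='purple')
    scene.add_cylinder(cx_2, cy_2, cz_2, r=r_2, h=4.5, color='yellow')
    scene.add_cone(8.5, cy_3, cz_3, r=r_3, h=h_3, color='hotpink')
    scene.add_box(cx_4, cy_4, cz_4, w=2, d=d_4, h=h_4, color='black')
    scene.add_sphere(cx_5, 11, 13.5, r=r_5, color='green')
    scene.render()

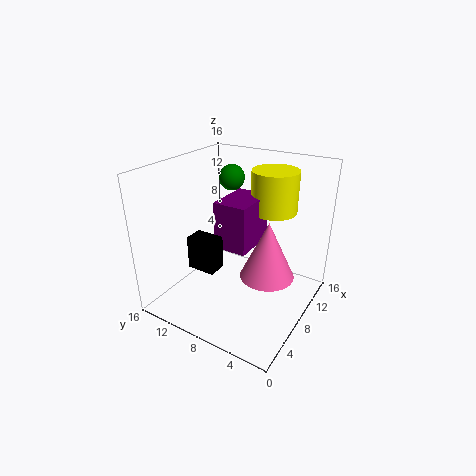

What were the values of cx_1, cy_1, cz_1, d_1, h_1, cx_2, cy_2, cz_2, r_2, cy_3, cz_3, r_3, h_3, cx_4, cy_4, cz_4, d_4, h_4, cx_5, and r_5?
cx_1 = 5, cy_1 = 5.5, cz_1 = 8, d_1 = 3.5, h_1 = 5, cx_2 = 10.5, cy_2 = 5, cz_2 = 11, r_2 = 2.5, cy_3 = 4.5, cz_3 = 4, r_3 = 3, h_3 = 6.5, cx_4 = 3, cy_4 = 8, cz_4 = 6, d_4 = 3, h_4 = 3.5, cx_5 = 11.5, r_5 = 1.5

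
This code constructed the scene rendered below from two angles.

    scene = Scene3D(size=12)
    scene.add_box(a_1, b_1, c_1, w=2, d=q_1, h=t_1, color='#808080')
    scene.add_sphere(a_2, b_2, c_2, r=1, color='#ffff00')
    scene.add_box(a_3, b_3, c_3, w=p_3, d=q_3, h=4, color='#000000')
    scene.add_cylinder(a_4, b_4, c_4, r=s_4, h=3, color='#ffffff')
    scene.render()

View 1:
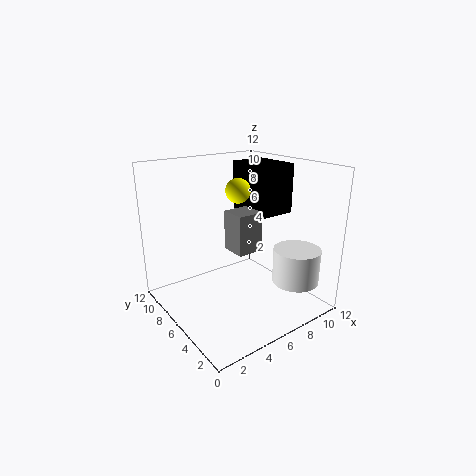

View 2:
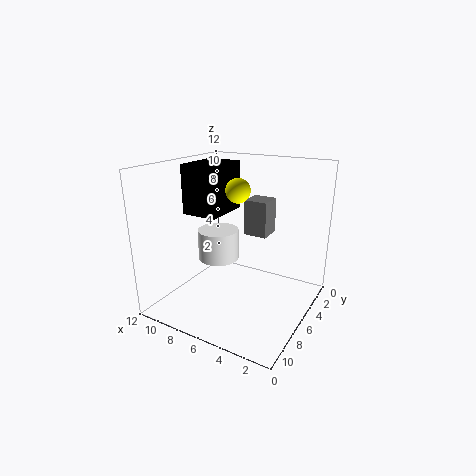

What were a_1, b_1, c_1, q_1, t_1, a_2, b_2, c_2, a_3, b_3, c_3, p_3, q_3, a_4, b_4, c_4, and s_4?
a_1 = 4; b_1 = 3; c_1 = 6; q_1 = 2; t_1 = 3; a_2 = 6; b_2 = 6; c_2 = 10; a_3 = 7; b_3 = 4; c_3 = 8; p_3 = 3; q_3 = 4; a_4 = 10; b_4 = 3; c_4 = 2; s_4 = 2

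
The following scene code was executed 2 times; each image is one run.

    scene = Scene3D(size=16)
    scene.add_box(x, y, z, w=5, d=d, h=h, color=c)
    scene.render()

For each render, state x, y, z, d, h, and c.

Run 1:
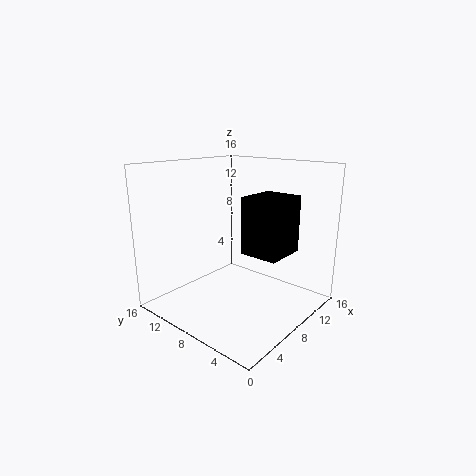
x = 8.5
y = 3.5
z = 6
d = 4.5
h = 6.5
c = 'black'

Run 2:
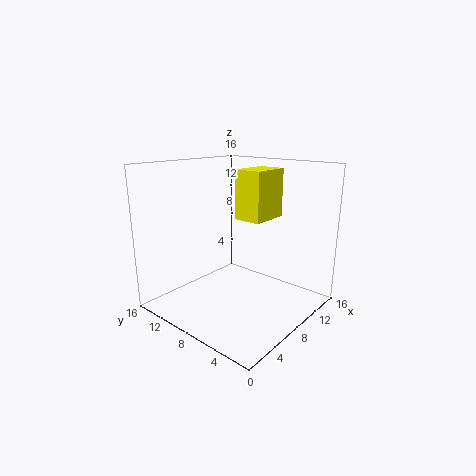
x = 11
y = 7.5
z = 9
d = 3.5
h = 6
c = 'yellow'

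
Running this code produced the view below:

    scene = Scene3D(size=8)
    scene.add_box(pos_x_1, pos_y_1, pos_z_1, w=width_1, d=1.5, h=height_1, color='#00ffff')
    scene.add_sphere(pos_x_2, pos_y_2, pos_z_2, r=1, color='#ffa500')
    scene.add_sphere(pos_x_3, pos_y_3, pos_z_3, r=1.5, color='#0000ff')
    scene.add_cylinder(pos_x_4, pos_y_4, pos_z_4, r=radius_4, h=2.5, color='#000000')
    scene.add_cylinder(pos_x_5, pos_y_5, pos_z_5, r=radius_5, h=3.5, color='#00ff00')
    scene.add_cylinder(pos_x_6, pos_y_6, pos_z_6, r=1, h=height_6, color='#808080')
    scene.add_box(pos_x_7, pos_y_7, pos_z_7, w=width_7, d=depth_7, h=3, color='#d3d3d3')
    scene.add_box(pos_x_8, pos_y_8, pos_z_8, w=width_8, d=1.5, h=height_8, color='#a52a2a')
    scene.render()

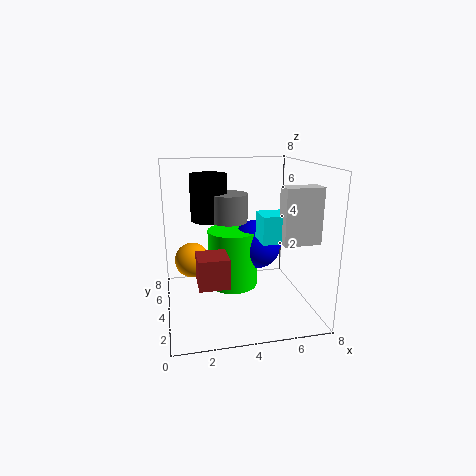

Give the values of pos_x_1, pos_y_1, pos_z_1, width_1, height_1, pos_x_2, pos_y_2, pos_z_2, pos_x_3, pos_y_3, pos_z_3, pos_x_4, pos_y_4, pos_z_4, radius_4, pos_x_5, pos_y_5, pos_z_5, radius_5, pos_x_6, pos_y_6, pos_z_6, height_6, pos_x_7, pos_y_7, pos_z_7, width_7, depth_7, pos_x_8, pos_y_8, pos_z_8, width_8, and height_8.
pos_x_1 = 5; pos_y_1 = 2.5; pos_z_1 = 4; width_1 = 2.5; height_1 = 1.5; pos_x_2 = 1.5; pos_y_2 = 5; pos_z_2 = 2.5; pos_x_3 = 5.5; pos_y_3 = 5.5; pos_z_3 = 3; pos_x_4 = 2.5; pos_y_4 = 4.5; pos_z_4 = 5; radius_4 = 1; pos_x_5 = 4; pos_y_5 = 5.5; pos_z_5 = 0.5; radius_5 = 1.5; pos_x_6 = 3.5; pos_y_6 = 4; pos_z_6 = 5; height_6 = 1.5; pos_x_7 = 6; pos_y_7 = 2; pos_z_7 = 4; width_7 = 2; depth_7 = 1; pos_x_8 = 1.5; pos_y_8 = 1; pos_z_8 = 2.5; width_8 = 1.5; height_8 = 1.5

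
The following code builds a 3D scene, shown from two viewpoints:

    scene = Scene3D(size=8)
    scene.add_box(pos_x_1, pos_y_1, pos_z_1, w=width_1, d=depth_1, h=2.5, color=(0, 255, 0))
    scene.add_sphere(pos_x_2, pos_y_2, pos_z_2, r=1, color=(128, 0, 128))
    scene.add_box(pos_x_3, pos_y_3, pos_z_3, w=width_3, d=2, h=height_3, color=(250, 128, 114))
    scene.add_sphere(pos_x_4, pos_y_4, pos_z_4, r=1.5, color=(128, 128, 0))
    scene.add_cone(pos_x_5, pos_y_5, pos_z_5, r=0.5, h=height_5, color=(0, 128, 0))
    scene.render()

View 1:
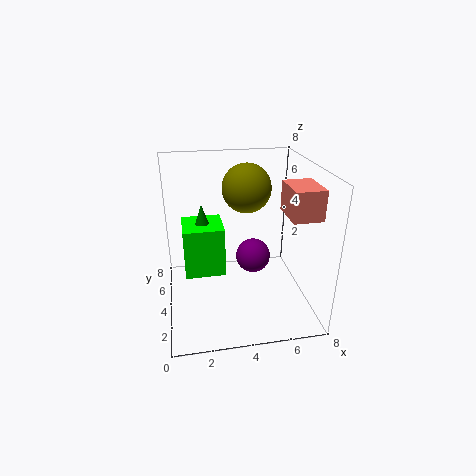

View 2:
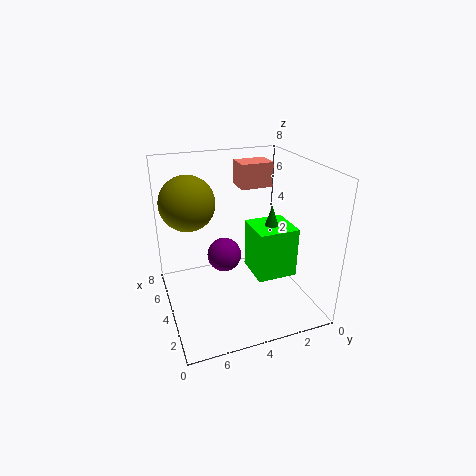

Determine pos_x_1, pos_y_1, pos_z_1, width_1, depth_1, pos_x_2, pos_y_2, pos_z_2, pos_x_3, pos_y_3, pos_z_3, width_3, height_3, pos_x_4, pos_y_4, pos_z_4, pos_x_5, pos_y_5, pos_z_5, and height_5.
pos_x_1 = 1; pos_y_1 = 2; pos_z_1 = 3; width_1 = 2; depth_1 = 2; pos_x_2 = 5; pos_y_2 = 4.5; pos_z_2 = 2.5; pos_x_3 = 6; pos_y_3 = 1; pos_z_3 = 6; width_3 = 1.5; height_3 = 1.5; pos_x_4 = 5; pos_y_4 = 6.5; pos_z_4 = 6; pos_x_5 = 2; pos_y_5 = 3; pos_z_5 = 5; height_5 = 1.5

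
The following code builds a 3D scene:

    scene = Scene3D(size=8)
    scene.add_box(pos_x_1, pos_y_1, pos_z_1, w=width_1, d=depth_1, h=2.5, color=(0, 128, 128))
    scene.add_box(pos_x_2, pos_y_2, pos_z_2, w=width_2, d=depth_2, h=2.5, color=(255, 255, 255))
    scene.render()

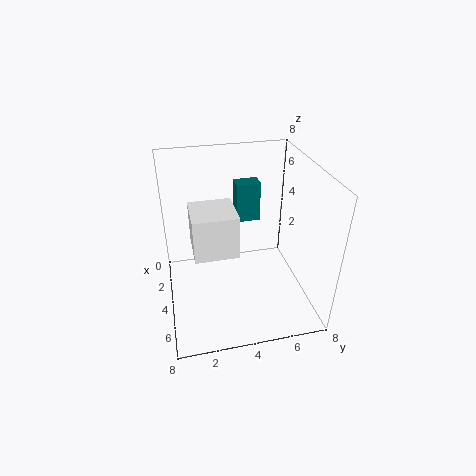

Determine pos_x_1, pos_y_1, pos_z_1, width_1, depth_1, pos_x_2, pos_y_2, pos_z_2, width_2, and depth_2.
pos_x_1 = 0.5; pos_y_1 = 4.5; pos_z_1 = 3.5; width_1 = 1; depth_1 = 1.5; pos_x_2 = 2; pos_y_2 = 1.5; pos_z_2 = 3; width_2 = 2.5; depth_2 = 2.5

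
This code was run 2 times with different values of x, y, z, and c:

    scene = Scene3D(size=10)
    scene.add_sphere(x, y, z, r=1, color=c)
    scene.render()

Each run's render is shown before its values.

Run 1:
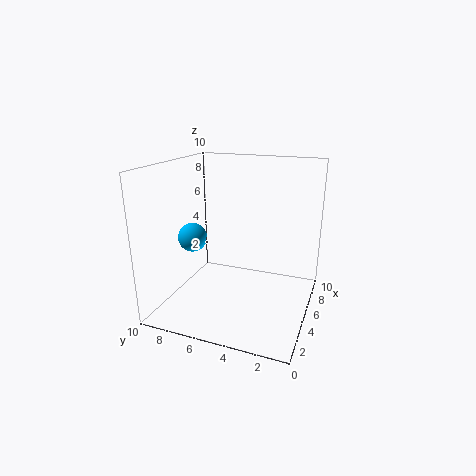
x = 4; y = 8; z = 5; c = 'deepskyblue'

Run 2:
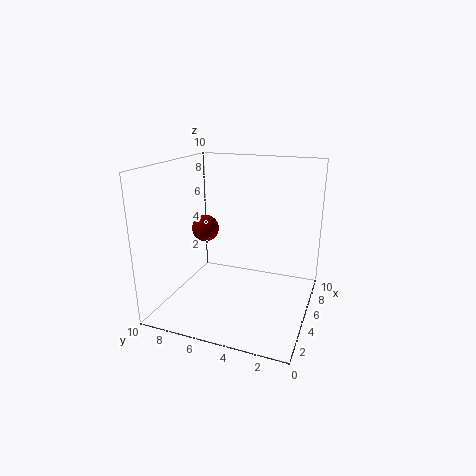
x = 6; y = 8; z = 5; c = 'maroon'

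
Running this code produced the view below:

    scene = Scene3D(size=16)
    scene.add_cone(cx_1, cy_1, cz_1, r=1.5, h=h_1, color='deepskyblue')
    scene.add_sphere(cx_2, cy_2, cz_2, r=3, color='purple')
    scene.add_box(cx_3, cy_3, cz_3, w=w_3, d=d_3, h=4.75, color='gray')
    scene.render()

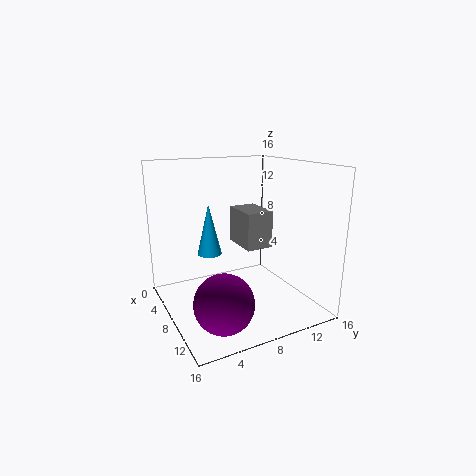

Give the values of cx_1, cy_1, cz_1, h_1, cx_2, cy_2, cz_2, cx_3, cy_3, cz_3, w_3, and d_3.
cx_1 = 3.25
cy_1 = 6.5
cz_1 = 4.75
h_1 = 6.25
cx_2 = 12.75
cy_2 = 4
cz_2 = 3.25
cx_3 = 0.5
cy_3 = 10.75
cz_3 = 5
w_3 = 5
d_3 = 3.5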